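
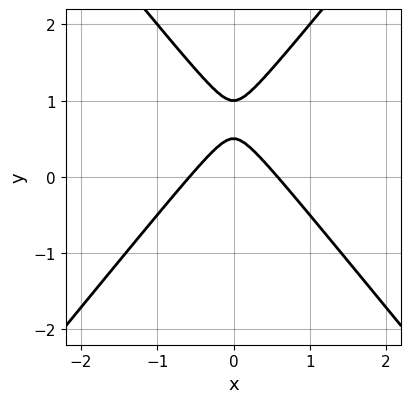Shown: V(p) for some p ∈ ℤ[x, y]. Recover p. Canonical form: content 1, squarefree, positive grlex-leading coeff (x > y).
3*x^2 - 2*y^2 + 3*y - 1

(a) Degree: the shape is more complex than any degree-1 curve, so deg p = 2.
(b) Symmetries: the x ↦ −x reflection is a symmetry, so x appears only in even powers.
(c) Observable constraints: it crosses the y-axis at the gridline y = 1.
(d) Together with the visible shape, these determine p as stated.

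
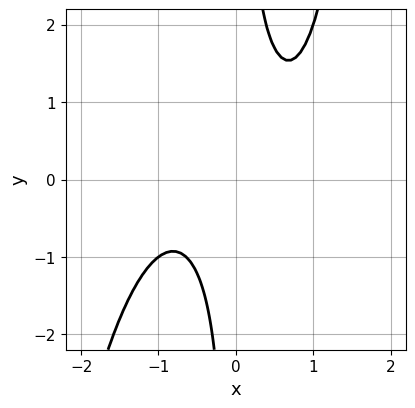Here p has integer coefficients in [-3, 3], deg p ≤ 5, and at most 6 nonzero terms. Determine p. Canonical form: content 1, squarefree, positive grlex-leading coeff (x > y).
(a) deg p = 4. A generic line meets the curve in up to 4 points.
(b) From the axis intercepts and sections: the curve avoids every integer x-axis point in the box; no y-intercept at any integer in the box.
(c) Assembling these constraints gives the stated polynomial.

2*x^4 + x^2*y - 3*x*y + 2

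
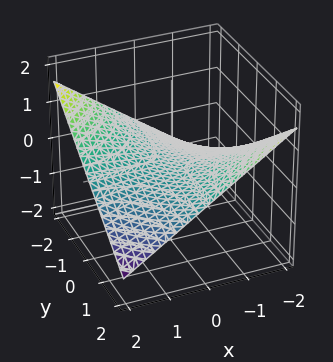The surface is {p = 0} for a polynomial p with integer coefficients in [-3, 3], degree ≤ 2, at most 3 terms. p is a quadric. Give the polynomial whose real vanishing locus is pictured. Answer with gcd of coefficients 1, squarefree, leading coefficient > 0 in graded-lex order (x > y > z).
x*y + 3*z

(a) The degree is 2 — a saddle surface; a quadric.
(b) Against the integer gridlines: the visible y-axis segment lies entirely on the surface; it meets the z-axis at z = 0 (among the integer gridlines); the visible x-axis segment lies entirely on the surface.
(c) Together with the visible shape, these determine p as stated.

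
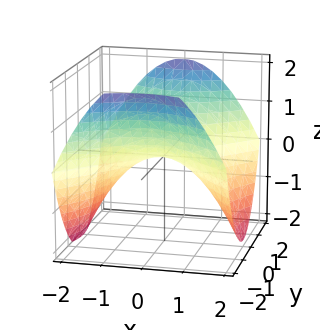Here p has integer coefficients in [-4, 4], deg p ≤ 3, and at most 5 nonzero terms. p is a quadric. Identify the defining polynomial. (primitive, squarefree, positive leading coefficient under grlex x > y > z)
1. Degree: a hyperbolic paraboloid; a quadric, so deg p = 2.
2. Symmetries: mirror symmetry x ↦ −x ⇒ only even powers of x; the y ↦ −y reflection is a symmetry, so y appears only in even powers.
3. Against the integer gridlines: it crosses the z-axis at the gridline z = 0; one x-axis crossing is at x = 0.
4. Together with the visible shape, these determine p as stated.

x^2 - y^2 + 2*z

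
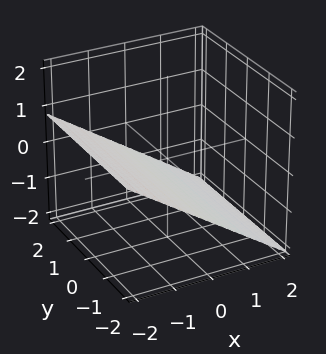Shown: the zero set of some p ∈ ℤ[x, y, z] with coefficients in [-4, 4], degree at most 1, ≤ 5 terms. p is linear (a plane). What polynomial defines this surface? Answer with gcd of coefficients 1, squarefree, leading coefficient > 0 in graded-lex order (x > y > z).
First, deg p = 1. The surface is flat (a plane).
Then, from the visible intercepts: the surface avoids every integer y-axis point in the box; one x-axis crossing is at x = -1.
Finally, these observations pin down the coefficients.

2*x + 3*z + 2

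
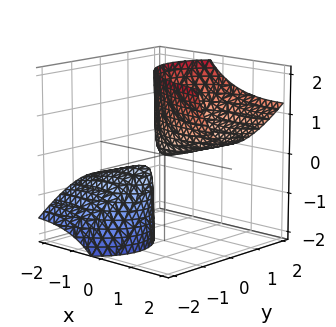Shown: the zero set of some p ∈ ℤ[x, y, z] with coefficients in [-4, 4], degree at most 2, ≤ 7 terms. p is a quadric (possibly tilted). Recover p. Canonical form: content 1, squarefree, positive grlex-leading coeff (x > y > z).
First, there are 2 components. Treating them together as one polynomial.
Next, deg p = 2. No degree-1 surface has this shape.
Then, from the axis intercepts and sections: it meets the y-axis at y = 0 (among the integer gridlines); it crosses the x-axis at the gridline x = 0; it crosses the z-axis at the gridline z = 0.
Finally, fitting integer coefficients to these (and the overall shape) gives p.

x^2 - 3*x*z + 3*y^2 - 3*y*z - z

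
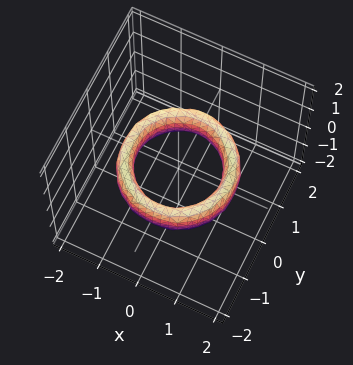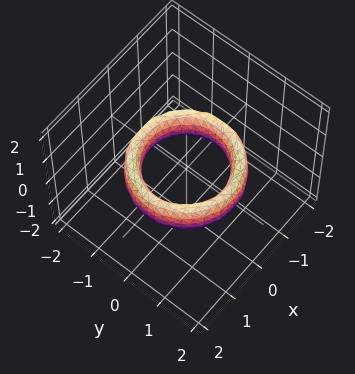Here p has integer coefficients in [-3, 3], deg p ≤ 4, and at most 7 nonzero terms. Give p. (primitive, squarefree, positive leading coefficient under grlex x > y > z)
(a) The degree is 4 — a generic line meets the surface in up to 4 points.
(b) Symmetries: rotational symmetry about the z-axis ⇒ p depends on x, y only through x² + y².
(c) Checking where it meets the axes: the surface avoids every integer z-axis point in the box; the x-axis gridline crossings are at x ∈ {-1, 1}.
(d) Assembling these constraints gives the stated polynomial. Check: (0, 1, 0) on the y-axis lies on the surface, and p(0, 1, 0) = 0. ✓

x^4 + 2*x^2*y^2 + y^4 - 3*x^2 - 3*y^2 + z^2 + 2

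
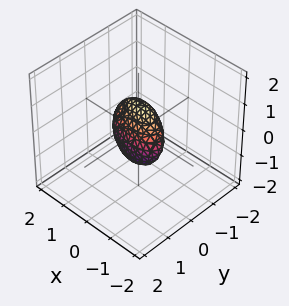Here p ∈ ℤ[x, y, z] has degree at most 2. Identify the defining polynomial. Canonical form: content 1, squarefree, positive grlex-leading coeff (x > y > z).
1. Degree: the shape is more complex than any degree-1 surface, so deg p = 2.
2. Checking where it meets the axes: the x-axis gridline crossings are at x ∈ {-1, 1}.
3. Solving for integer coefficients yields p as stated.

x^2 + x*y + 3*y^2 + 2*y*z + 2*z^2 - 1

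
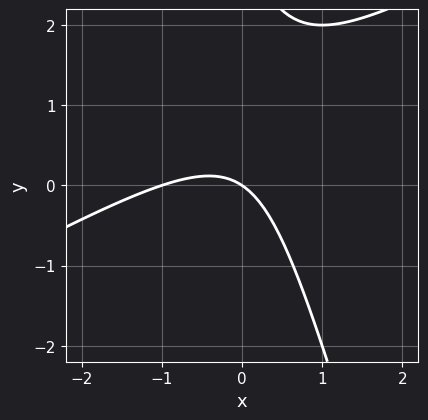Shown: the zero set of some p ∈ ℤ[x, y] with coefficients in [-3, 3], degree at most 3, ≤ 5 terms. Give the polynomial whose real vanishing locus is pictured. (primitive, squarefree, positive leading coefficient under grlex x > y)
2*x^2 - 3*x*y - y^2 + 2*x + 3*y

Degree: no degree-1 curve has this shape, so deg p = 2.
Observable constraints: one y-axis crossing is at y = 0; among the integer gridlines, it crosses the x-axis at x ∈ {-1, 0}.
These observations pin down the coefficients.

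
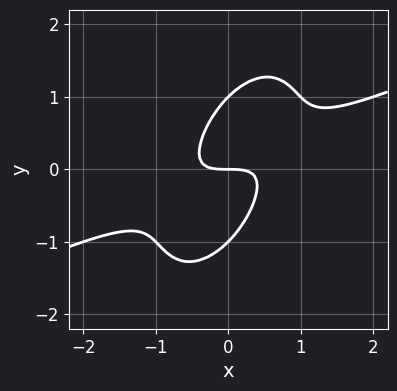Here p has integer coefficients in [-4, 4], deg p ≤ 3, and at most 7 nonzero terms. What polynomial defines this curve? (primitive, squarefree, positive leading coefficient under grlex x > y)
x^3 - 3*x^2*y + 2*x*y^2 - y^3 + y

(a) deg p = 3. The shape is more complex than any degree-2 curve.
(b) Reading off the gridlines: the y-axis gridline crossings are at y ∈ {-1, 0, 1}; it meets the x-axis at x = 0 (among the integer gridlines).
(c) Solving for integer coefficients yields p as stated.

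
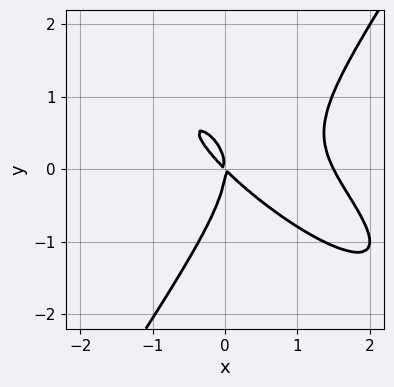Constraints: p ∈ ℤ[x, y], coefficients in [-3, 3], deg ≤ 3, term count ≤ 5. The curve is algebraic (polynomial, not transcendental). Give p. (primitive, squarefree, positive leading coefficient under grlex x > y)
deg p = 3. The shape is more complex than any degree-2 curve.
From the axis intercepts and sections: it crosses the y-axis at the gridline y = 0; it meets the x-axis at x = 0 (among the integer gridlines).
These observations pin down the coefficients.

2*x^3 + 3*x^2*y - 2*y^3 - 3*x^2 - 3*x*y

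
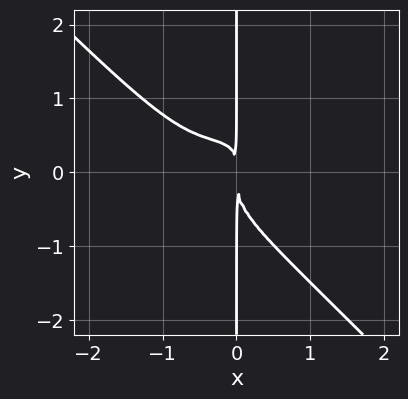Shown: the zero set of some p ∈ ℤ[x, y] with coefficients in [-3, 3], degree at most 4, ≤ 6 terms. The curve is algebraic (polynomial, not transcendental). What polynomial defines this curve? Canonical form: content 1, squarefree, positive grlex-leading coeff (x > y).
3*x^4 + 3*x*y^3 + 2*x^3 - 2*x^2*y + 2*x^2

First, deg p = 4. No degree-3 curve has this shape.
Next, against the integer gridlines: every point of the y-axis in the box is on the curve.
Finally, together with the visible shape, these determine p as stated.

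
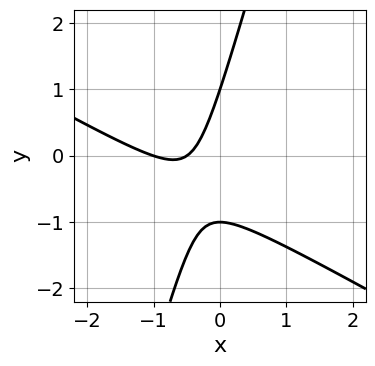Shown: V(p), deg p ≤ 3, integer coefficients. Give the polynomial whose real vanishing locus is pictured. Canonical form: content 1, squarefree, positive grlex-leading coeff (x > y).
2*x^2 + 3*x*y - y^2 + 3*x + 1

The degree is 2 — no degree-1 curve has this shape.
From the axis intercepts and sections: one x-axis crossing is at x = -1; among the integer gridlines, it crosses the y-axis at y ∈ {-1, 1}.
Together with the visible shape, these determine p as stated.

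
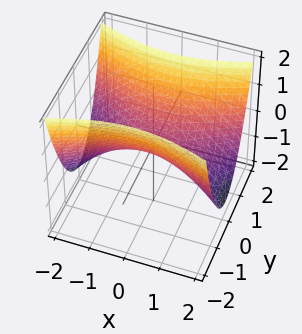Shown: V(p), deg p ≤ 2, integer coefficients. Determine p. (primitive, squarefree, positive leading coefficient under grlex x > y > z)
First, degree: a saddle surface; a quadric, so deg p = 2.
Then, symmetries: the y ↦ −y reflection is a symmetry, so y appears only in even powers; it's symmetric under x → −x, forcing even powers of x.
Next, against the integer gridlines: it meets the y-axis at y = 0 (among the integer gridlines); it crosses the z-axis at the gridline z = 0.
Finally, these observations pin down the coefficients.

x^2 - 3*y^2 + 3*z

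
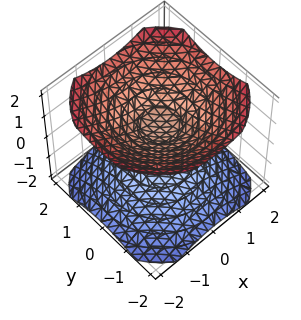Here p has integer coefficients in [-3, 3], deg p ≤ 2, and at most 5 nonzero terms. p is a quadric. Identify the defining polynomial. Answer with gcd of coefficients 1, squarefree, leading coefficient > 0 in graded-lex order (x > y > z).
2*x^2 + 2*y^2 - 3*z^2 + 1

1. The picture has 2 separate pieces. Treating them together as one polynomial.
2. The degree is 2 — two separate bowl-shaped sheets opening away from each other; a quadric.
3. By symmetry, every cross-section ⟂ z is a circle, so x, y appear only via x² + y²; it's symmetric under z → −z, forcing even powers of z.
4. Observable constraints: no y-intercept at any integer in the box; it misses every integer gridline on the x-axis; a circular section at z = 1 has radius exactly 1.
5. The integer polynomial consistent with all of this is the stated p.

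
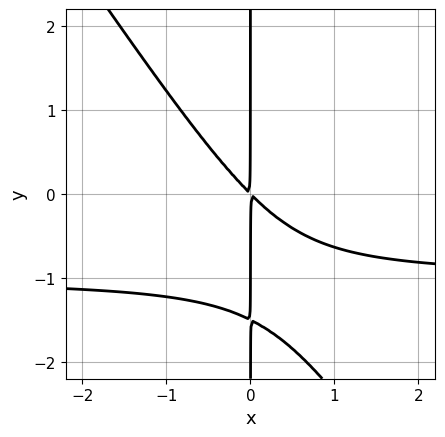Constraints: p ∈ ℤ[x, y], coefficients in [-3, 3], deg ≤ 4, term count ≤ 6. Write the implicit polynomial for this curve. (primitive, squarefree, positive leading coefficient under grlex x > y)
First, deg p = 3. A generic line meets the curve in up to 3 points.
Next, against the integer gridlines: the visible y-axis segment lies entirely on the curve.
Finally, together with the visible shape, these determine p as stated.

3*x^2*y + 2*x*y^2 + 3*x^2 + 3*x*y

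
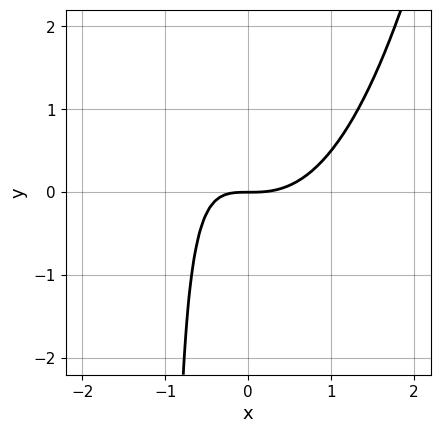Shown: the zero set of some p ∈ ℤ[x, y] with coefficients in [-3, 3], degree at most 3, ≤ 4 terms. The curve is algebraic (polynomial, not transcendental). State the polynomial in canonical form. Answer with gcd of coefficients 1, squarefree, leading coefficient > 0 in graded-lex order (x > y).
Degree: no degree-2 curve has this shape, so deg p = 3.
Observable constraints: it crosses the x-axis at the gridline x = 0; it crosses the y-axis at the gridline y = 0.
Solving for integer coefficients yields p as stated.

x^3 - x*y - y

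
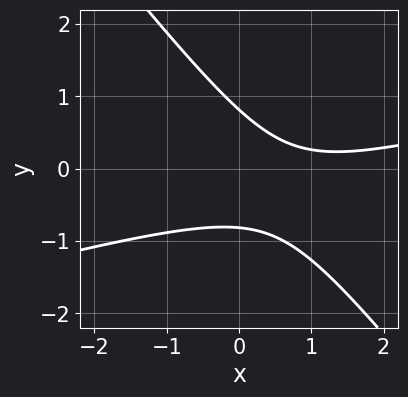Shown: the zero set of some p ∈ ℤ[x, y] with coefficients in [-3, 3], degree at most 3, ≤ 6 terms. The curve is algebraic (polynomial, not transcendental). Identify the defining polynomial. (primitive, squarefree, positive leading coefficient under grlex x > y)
x^2 - 3*x*y - 3*y^2 - 2*x + 2

First, deg p = 2. No degree-1 curve has this shape.
Then, from the axis intercepts and sections: the curve avoids every integer x-axis point in the box.
Finally, these observations pin down the coefficients.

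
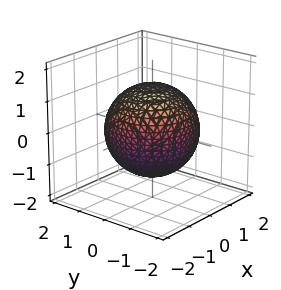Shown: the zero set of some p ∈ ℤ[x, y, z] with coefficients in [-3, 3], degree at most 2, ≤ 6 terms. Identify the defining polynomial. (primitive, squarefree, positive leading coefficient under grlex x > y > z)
1. The degree is 2 — a closed, bounded, convex surface; a quadric.
2. Symmetry: every cross-section ⟂ z is a circle, so x, y appear only via x² + y²; the z ↦ −z reflection is a symmetry, so z appears only in even powers.
3. Checking where it meets the axes: a circular section at z = -1 has radius exactly 1.
4. Solving for integer coefficients yields p as stated.

x^2 + y^2 + z^2 - 2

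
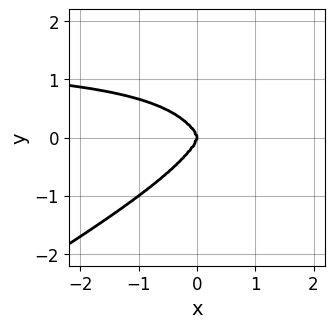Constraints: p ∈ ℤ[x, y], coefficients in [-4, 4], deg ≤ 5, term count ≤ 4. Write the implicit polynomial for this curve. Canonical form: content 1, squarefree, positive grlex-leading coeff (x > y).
Degree: a generic line meets the curve in up to 4 points, so deg p = 4.
Against the integer gridlines: it meets the x-axis at x = 0 (among the integer gridlines); it crosses the y-axis at the gridline y = 0.
Matching integer coefficients to the picture gives p.

2*x^3*y - 3*x^2*y^2 - 2*y^4 - 3*x^3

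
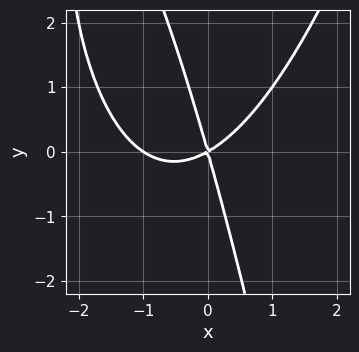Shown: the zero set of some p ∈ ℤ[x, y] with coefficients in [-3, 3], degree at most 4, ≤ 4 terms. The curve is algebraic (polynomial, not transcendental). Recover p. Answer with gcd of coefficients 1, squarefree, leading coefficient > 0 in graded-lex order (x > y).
1. The degree is 3 — a generic line meets the curve in up to 3 points.
2. Reading off the gridlines: the x-axis gridline crossings are at x ∈ {-1, 0}; it crosses the y-axis at the gridline y = 0.
3. Matching integer coefficients to the picture gives p.

2*x^3 + 2*x^2 - 3*x*y - y^2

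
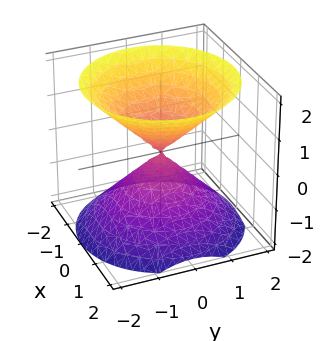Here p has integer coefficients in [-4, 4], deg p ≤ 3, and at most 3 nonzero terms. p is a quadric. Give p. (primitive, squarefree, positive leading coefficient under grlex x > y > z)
(a) The picture has 2 separate pieces.
(b) deg p = 2.
(c) Symmetries: rotational symmetry about the z-axis ⇒ p depends on x, y only through x² + y²; it's symmetric under z → −z, forcing even powers of z.
(d) Checking where it meets the axes: it meets the y-axis at y = 0 (among the integer gridlines); a circular section at z = 1 has radius exactly 1; one x-axis crossing is at x = 0.
(e) Together with the visible shape, these determine p as stated.

x^2 + y^2 - z^2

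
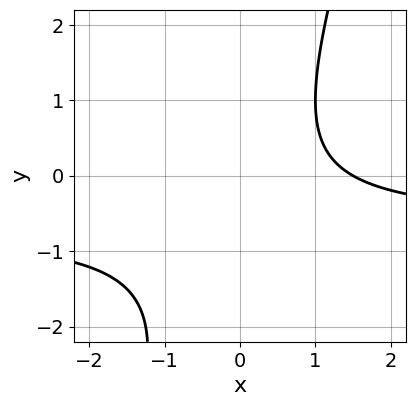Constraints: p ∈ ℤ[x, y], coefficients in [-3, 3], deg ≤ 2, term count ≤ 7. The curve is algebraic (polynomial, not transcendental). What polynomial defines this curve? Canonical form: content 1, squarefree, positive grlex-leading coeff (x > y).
3*x*y - y^2 + 2*x - y - 3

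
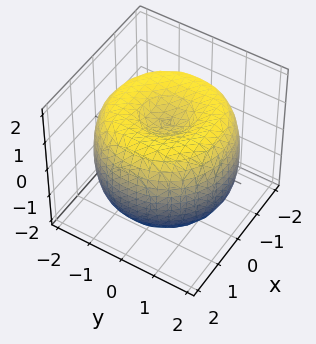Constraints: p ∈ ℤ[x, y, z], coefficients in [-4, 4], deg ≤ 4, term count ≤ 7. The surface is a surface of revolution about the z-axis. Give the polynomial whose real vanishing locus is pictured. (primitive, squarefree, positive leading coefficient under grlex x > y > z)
x^4 + 2*x^2*y^2 + y^4 - 3*x^2 - 3*y^2 + 2*z^2 - 2

deg p = 4. No degree-3 surface has this shape.
By symmetry, every cross-section ⟂ z is a circle, so x, y appear only via x² + y².
Reading off the gridlines: among the integer gridlines, it crosses the z-axis at z ∈ {-1, 1}; a circular section at z = -1 has radius between 1 and 2.
Solving for integer coefficients yields p as stated.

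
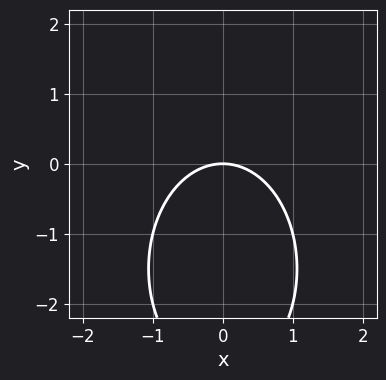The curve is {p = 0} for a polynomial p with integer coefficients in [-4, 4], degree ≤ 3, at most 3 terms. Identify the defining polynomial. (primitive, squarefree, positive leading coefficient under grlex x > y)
2*x^2 + y^2 + 3*y

(a) The degree is 2 — no degree-1 curve has this shape.
(b) Symmetries: it's symmetric under x → −x, forcing even powers of x.
(c) From the visible intercepts: it crosses the x-axis at the gridline x = 0; it meets the y-axis at y = 0 (among the integer gridlines).
(d) Fitting integer coefficients to these (and the overall shape) gives p.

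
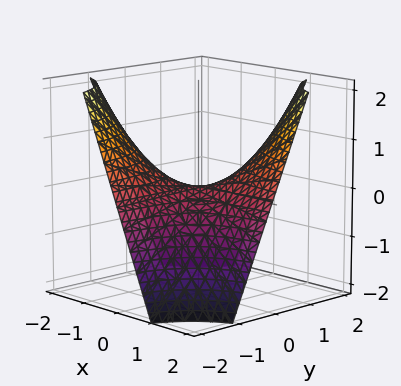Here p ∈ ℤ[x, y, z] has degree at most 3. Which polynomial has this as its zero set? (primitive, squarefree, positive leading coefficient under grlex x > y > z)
x*y - z

The degree is 2 — a saddle surface; a quadric.
From the axis intercepts and sections: every point of the y-axis in the box is on the surface; it meets the z-axis at z = 0 (among the integer gridlines); the visible x-axis segment lies entirely on the surface.
Fitting integer coefficients to these (and the overall shape) gives p.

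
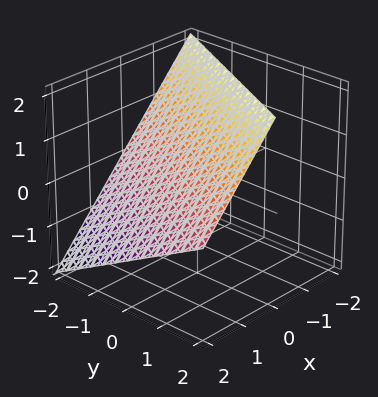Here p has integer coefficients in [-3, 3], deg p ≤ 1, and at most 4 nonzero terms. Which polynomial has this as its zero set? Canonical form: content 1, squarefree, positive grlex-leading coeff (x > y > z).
2*x - y + 2*z - 2

(a) deg p = 1.
(b) Against the integer gridlines: it meets the z-axis at z = 1 (among the integer gridlines); one x-axis crossing is at x = 1; one y-axis crossing is at y = -2.
(c) Matching integer coefficients to the picture gives p.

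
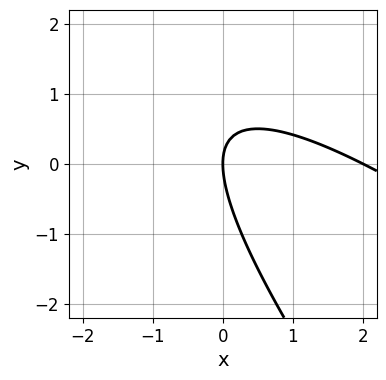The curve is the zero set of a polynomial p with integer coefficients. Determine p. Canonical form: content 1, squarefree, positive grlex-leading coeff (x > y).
First, the degree is 2 — a generic line meets the curve in up to 2 points.
Next, checking where it meets the axes: the x-axis gridline crossings are at x ∈ {0, 2}; it crosses the y-axis at the gridline y = 0.
Finally, putting this together gives p.

x^2 + 2*x*y + y^2 - 2*x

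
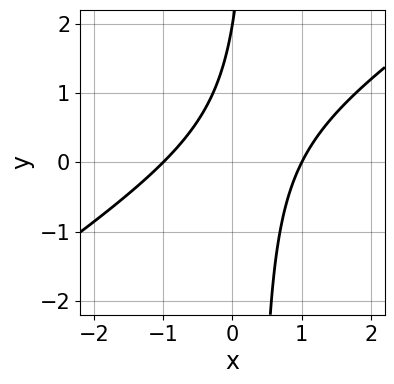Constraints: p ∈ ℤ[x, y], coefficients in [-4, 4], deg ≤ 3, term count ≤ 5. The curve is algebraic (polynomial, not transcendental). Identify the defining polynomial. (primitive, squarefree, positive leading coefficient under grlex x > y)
2*x^2 - 3*x*y + y - 2

deg p = 2.
From the visible intercepts: among the integer gridlines, it crosses the x-axis at x ∈ {-1, 1}; it crosses the y-axis at the gridline y = 2.
These observations pin down the coefficients.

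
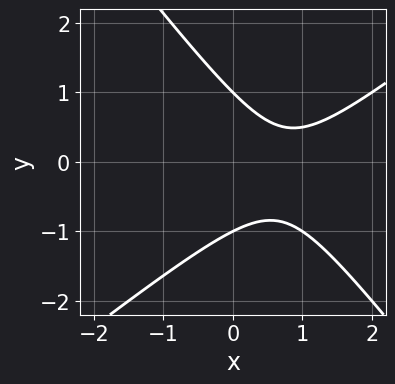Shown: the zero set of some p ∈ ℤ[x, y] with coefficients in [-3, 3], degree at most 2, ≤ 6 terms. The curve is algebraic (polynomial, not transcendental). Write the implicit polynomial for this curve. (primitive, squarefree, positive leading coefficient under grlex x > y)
2*x^2 - x*y - 2*y^2 - 3*x + 2

deg p = 2. No degree-1 curve has this shape.
Against the integer gridlines: it misses every integer gridline on the x-axis; among the integer gridlines, it crosses the y-axis at y ∈ {-1, 1}.
Matching integer coefficients to the picture gives p.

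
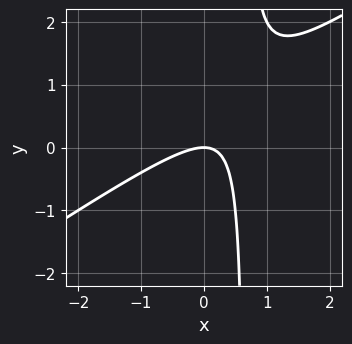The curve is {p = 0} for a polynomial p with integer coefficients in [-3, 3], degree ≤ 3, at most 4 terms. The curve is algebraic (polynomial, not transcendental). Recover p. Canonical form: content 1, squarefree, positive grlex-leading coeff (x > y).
2*x^2 - 3*x*y + 2*y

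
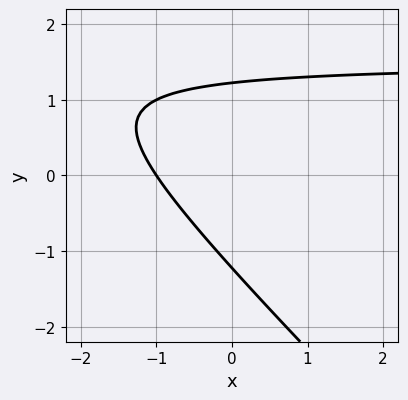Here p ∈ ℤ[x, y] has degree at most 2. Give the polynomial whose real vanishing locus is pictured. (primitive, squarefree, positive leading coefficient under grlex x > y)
(a) deg p = 2.
(b) Checking where it meets the axes: it crosses the x-axis at the gridline x = -1.
(c) These observations pin down the coefficients.

2*x*y + 2*y^2 - 3*x - 3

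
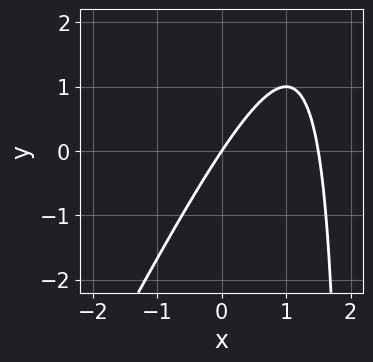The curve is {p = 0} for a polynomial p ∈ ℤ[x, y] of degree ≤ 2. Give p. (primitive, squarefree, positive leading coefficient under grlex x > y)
(a) deg p = 2.
(b) Reading off the gridlines: it crosses the y-axis at the gridline y = 0; it meets the x-axis at x = 0 (among the integer gridlines).
(c) Assembling these constraints gives the stated polynomial.

2*x^2 - x*y - 3*x + 2*y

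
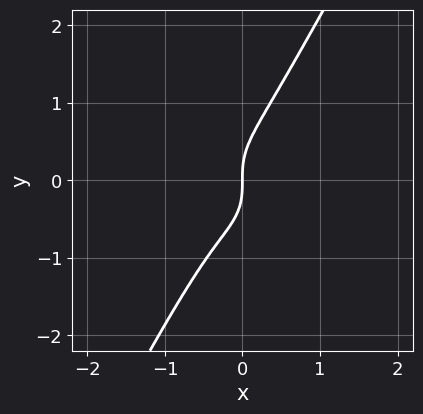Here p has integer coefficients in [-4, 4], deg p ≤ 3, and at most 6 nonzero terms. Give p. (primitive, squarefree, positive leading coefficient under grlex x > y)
3*x^3 + x*y^2 - y^3 + x^2 + x

Degree: a generic line meets the curve in up to 3 points, so deg p = 3.
Against the integer gridlines: it crosses the y-axis at the gridline y = 0; it crosses the x-axis at the gridline x = 0.
Putting this together gives p.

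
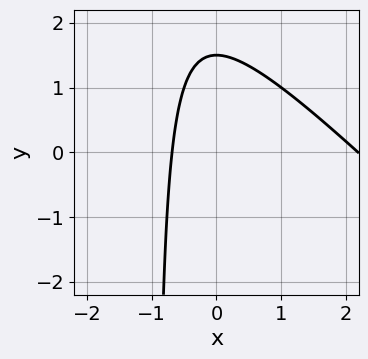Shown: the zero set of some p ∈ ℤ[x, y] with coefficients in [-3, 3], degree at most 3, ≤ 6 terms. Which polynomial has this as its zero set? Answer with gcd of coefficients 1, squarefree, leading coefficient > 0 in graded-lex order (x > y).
2*x^2 + 2*x*y - 3*x + 2*y - 3

deg p = 2. A generic line meets the curve in up to 2 points.
Solving for integer coefficients yields p as stated.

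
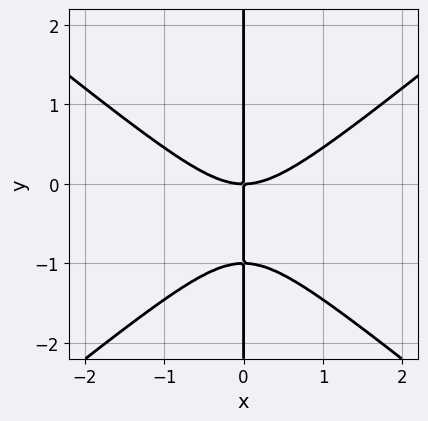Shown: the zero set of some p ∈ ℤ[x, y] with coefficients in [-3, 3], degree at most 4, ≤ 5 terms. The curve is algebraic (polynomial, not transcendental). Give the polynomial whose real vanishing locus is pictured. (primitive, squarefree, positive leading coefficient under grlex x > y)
1. Degree: the shape is more complex than any degree-2 curve, so deg p = 3.
2. Observable constraints: every point of the y-axis in the box is on the curve; one x-axis crossing is at x = 0.
3. Together with the visible shape, these determine p as stated.

2*x^3 - 3*x*y^2 - 3*x*y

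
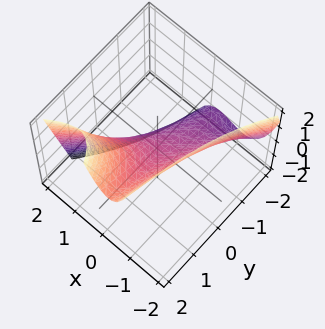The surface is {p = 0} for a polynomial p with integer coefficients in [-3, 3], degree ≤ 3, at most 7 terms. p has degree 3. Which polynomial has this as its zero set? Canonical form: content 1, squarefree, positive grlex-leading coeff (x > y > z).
2*x^3 - 2*x^2*y - x*y - y + 2*z

(a) The degree is 3 — no degree-2 surface has this shape.
(b) From the axis intercepts and sections: it crosses the y-axis at the gridline y = 0; it meets the z-axis at z = 0 (among the integer gridlines).
(c) Solving for integer coefficients yields p as stated.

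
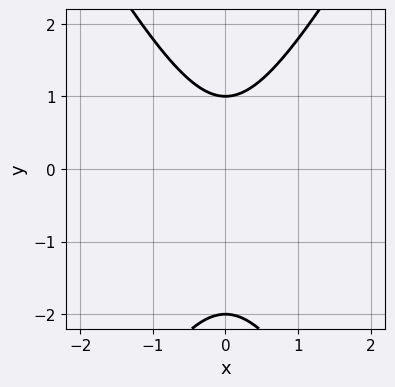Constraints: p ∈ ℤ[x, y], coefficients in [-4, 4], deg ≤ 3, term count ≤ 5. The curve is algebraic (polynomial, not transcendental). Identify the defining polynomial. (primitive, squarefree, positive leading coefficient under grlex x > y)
First, degree: the shape is more complex than any degree-1 curve, so deg p = 2.
Next, symmetries: mirror symmetry x ↦ −x ⇒ only even powers of x.
Next, against the integer gridlines: the y-axis gridline crossings are at y ∈ {-2, 1}; no x-intercept at any integer in the box.
Finally, the integer polynomial consistent with all of this is the stated p.

3*x^2 - y^2 - y + 2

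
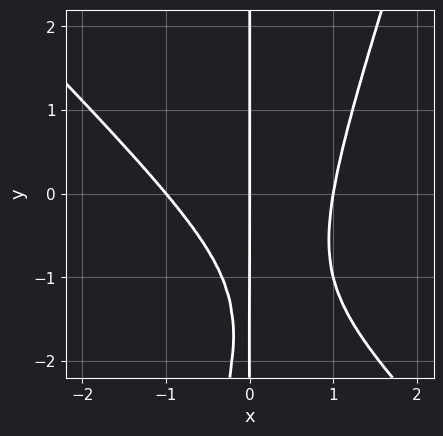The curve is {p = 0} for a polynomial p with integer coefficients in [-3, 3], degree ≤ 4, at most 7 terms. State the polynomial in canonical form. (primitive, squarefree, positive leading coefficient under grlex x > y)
3*x^3 + 2*x^2*y - x*y^2 - 3*x*y - 3*x

First, the degree is 3 — a generic line meets the curve in up to 3 points.
Then, checking where it meets the axes: among the integer gridlines, it crosses the x-axis at x ∈ {-1, 0, 1}; every point of the y-axis in the box is on the curve.
Finally, the integer polynomial consistent with all of this is the stated p.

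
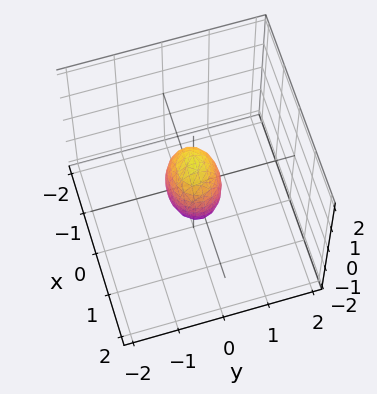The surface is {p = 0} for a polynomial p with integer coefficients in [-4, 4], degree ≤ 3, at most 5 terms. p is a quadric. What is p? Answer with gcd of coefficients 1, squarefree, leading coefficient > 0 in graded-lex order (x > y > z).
2*x^2 + 3*y^2 + z^2 - 1

The degree is 2 — a closed, bounded, convex surface; a quadric.
Symmetries: the y ↦ −y reflection is a symmetry, so y appears only in even powers; it's symmetric under x → −x, forcing even powers of x; mirror symmetry z ↦ −z ⇒ only even powers of z.
Reading off the gridlines: the z-axis gridline crossings are at z ∈ {-1, 1}.
Putting this together gives p.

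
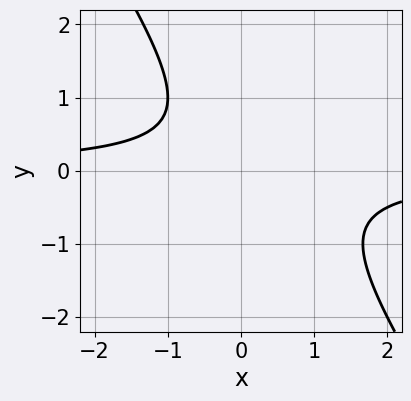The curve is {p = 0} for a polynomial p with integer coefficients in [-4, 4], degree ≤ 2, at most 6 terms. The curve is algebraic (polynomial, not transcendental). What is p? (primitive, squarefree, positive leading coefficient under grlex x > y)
3*x*y + 2*y^2 - y + 2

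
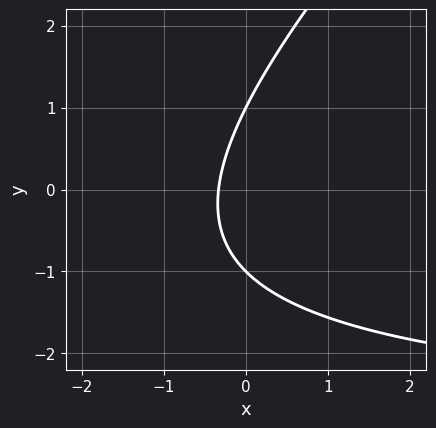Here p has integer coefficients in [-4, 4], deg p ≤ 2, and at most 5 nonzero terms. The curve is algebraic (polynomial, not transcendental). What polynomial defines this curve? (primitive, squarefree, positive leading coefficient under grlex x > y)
x*y - y^2 + 3*x + 1

(a) The degree is 2 — the shape is more complex than any degree-1 curve.
(b) Against the integer gridlines: among the integer gridlines, it crosses the y-axis at y ∈ {-1, 1}.
(c) Assembling these constraints gives the stated polynomial.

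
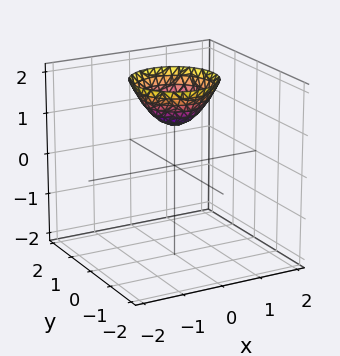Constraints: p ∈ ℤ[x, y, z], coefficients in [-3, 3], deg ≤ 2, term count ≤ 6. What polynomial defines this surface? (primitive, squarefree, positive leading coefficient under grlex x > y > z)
Degree: the shape is more complex than any degree-1 surface, so deg p = 2.
Symmetry: every cross-section ⟂ z is a circle, so x, y appear only via x² + y².
From the axis intercepts and sections: it misses every integer gridline on the y-axis; one z-axis crossing is at z = 1; no x-intercept at any integer in the box.
The integer polynomial consistent with all of this is the stated p.

x^2 + y^2 - z + 1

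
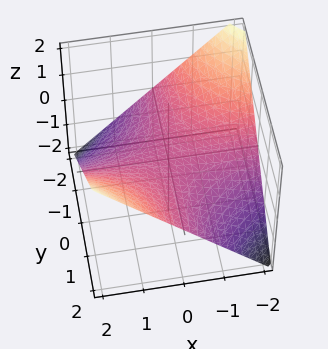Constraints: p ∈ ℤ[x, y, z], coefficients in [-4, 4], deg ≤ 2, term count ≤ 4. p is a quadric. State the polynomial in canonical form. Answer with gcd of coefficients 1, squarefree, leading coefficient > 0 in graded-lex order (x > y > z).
(a) Degree: a hyperbolic paraboloid; a quadric, so deg p = 2.
(b) From the axis intercepts and sections: every point of the x-axis in the box is on the surface; every point of the y-axis in the box is on the surface.
(c) Putting this together gives p.

x*y - 2*z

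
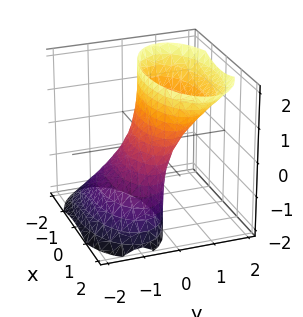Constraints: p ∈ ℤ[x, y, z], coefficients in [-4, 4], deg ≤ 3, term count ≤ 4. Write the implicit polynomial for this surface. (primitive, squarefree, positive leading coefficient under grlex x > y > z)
x^2 + 3*y^2 - 3*y*z - 1

Degree: a generic line meets the surface in up to 2 points, so deg p = 2.
Checking where it meets the axes: among the integer gridlines, it crosses the x-axis at x ∈ {-1, 1}; it misses every integer gridline on the z-axis.
Fitting integer coefficients to these (and the overall shape) gives p.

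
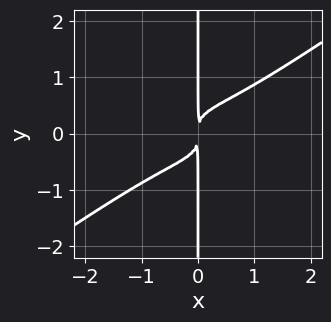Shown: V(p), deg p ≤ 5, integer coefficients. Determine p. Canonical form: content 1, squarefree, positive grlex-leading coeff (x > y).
First, deg p = 4. The shape is more complex than any degree-3 curve.
Then, from the visible intercepts: the visible y-axis segment lies entirely on the curve.
Finally, these observations pin down the coefficients.

x^4 - 3*x*y^3 + x^2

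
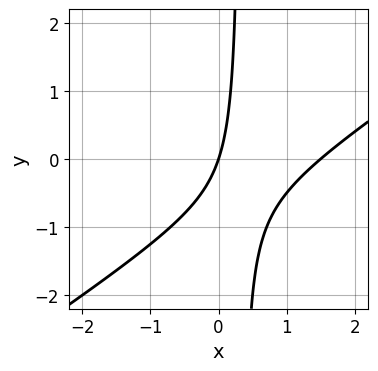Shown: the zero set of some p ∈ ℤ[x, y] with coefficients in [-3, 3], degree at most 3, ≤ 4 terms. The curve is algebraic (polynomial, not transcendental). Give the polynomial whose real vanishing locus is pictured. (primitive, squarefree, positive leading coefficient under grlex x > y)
Degree: a generic line meets the curve in up to 2 points, so deg p = 2.
Reading off the gridlines: one x-axis crossing is at x = 0; it meets the y-axis at y = 0 (among the integer gridlines).
Putting this together gives p.

2*x^2 - 3*x*y - 3*x + y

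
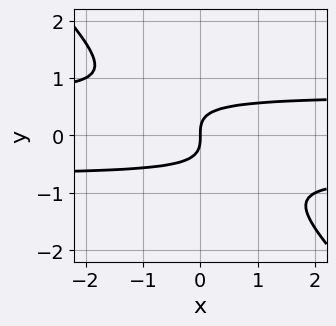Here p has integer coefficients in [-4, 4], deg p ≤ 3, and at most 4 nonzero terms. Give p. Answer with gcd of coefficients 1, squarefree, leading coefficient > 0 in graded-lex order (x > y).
2*x*y^2 + 2*y^3 - x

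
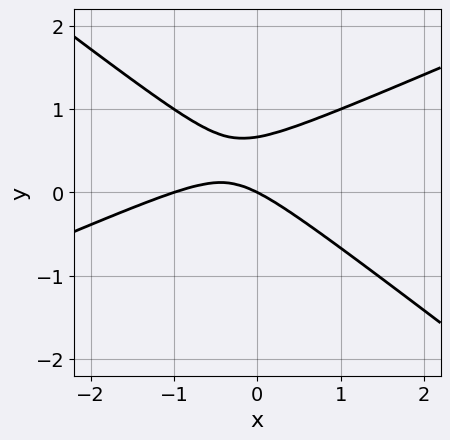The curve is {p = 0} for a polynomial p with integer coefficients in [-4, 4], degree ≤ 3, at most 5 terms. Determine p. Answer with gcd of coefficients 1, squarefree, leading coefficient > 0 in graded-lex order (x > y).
x^2 - x*y - 3*y^2 + x + 2*y

(a) The degree is 2 — no degree-1 curve has this shape.
(b) Checking where it meets the axes: the x-axis gridline crossings are at x ∈ {-1, 0}; it meets the y-axis at y = 0 (among the integer gridlines).
(c) Together with the visible shape, these determine p as stated.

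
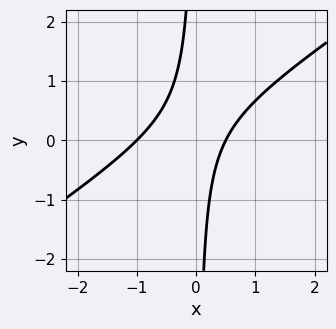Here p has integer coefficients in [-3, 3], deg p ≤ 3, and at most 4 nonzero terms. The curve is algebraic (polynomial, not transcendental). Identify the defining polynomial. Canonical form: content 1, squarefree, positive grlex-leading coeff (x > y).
First, the degree is 2 — no degree-1 curve has this shape.
Then, checking where it meets the axes: it crosses the x-axis at the gridline x = -1; it misses every integer gridline on the y-axis.
Finally, matching integer coefficients to the picture gives p.

2*x^2 - 3*x*y + x - 1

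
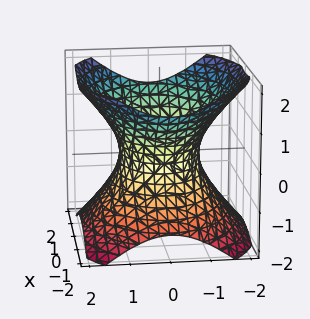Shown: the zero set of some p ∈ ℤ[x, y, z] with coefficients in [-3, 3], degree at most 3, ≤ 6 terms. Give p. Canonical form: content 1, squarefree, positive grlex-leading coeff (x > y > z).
2*x^2 + 3*y^2 - 3*z^2 - 3

deg p = 2. An hourglass — one-sheet hyperboloid; a quadric.
Symmetries: mirror symmetry y ↦ −y ⇒ only even powers of y; it's symmetric under z → −z, forcing even powers of z; it's symmetric under x → −x, forcing even powers of x.
From the axis intercepts and sections: among the integer gridlines, it crosses the y-axis at y ∈ {-1, 1}; no z-intercept at any integer in the box.
These observations pin down the coefficients.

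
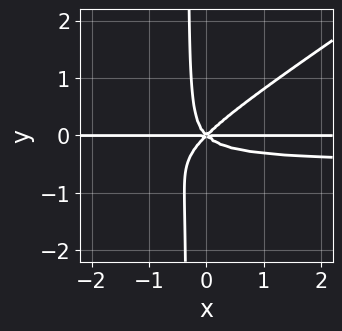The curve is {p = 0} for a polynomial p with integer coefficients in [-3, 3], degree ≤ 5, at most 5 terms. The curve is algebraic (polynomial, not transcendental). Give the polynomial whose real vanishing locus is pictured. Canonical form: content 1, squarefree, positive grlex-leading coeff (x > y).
2*x^2*y^2 - 3*x*y^3 + x^2*y - y^3

The degree is 4 — no degree-3 curve has this shape.
From the visible intercepts: every point of the x-axis in the box is on the curve; it crosses the y-axis at the gridline y = 0.
Solving for integer coefficients yields p as stated.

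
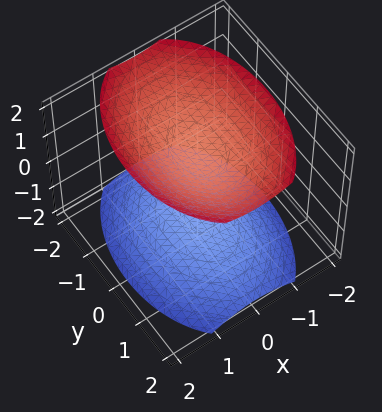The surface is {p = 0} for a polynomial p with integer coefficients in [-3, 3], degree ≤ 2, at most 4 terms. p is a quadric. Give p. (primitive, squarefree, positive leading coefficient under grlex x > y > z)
1. I count 2 distinct pieces. Treating them together as one polynomial.
2. deg p = 2. Two sheets facing apart; a quadric.
3. Symmetries: it's symmetric under y → −y, forcing even powers of y; the z ↦ −z reflection is a symmetry, so z appears only in even powers; mirror symmetry x ↦ −x ⇒ only even powers of x.
4. From the visible intercepts: it misses every integer gridline on the x-axis; no y-intercept at any integer in the box.
5. These observations pin down the coefficients.

2*x^2 + y^2 - 2*z^2 + 3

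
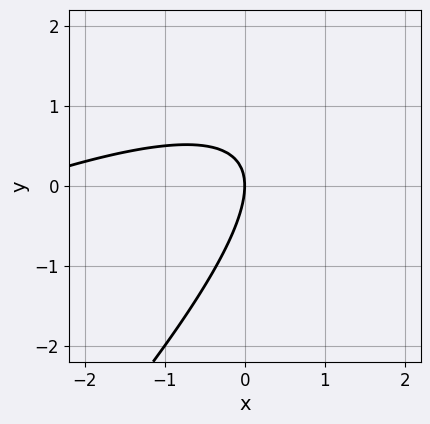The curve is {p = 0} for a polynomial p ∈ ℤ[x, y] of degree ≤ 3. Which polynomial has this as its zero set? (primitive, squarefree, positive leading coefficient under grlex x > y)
x^2 - 3*x*y + 2*y^2 + 3*x

1. The degree is 2 — the shape is more complex than any degree-1 curve.
2. Reading off the gridlines: it crosses the x-axis at the gridline x = 0; it crosses the y-axis at the gridline y = 0.
3. Assembling these constraints gives the stated polynomial.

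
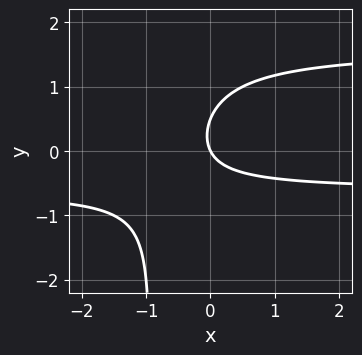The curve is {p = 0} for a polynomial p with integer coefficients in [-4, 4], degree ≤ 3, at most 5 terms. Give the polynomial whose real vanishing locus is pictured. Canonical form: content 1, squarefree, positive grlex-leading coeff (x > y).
2*x*y^2 - 2*x*y + 2*y^2 - 2*x - y

First, degree: the shape is more complex than any degree-2 curve, so deg p = 3.
Then, checking where it meets the axes: it crosses the x-axis at the gridline x = 0; it crosses the y-axis at the gridline y = 0.
Finally, the integer polynomial consistent with all of this is the stated p.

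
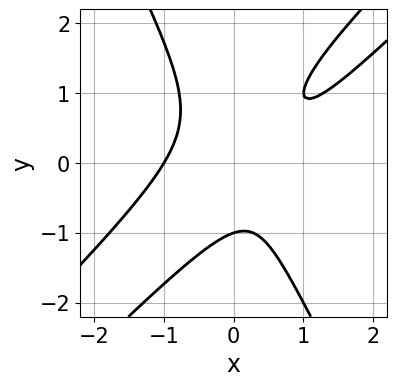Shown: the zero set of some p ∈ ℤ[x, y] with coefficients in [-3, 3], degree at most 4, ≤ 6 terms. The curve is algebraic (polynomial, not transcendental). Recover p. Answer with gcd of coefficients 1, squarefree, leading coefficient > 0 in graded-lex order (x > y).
2*x^3 - 3*x^2*y + y^3 - x + 1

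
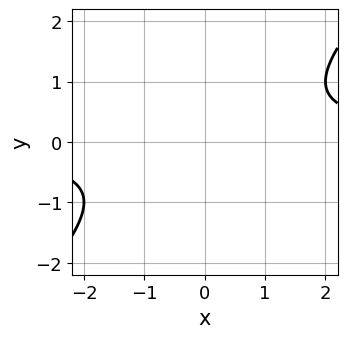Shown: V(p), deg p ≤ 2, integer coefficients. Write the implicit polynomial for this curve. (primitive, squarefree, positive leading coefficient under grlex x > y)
(a) Degree: the shape is more complex than any degree-1 curve, so deg p = 2.
(b) Reading off the gridlines: no y-intercept at any integer in the box; no x-intercept at any integer in the box.
(c) The integer polynomial consistent with all of this is the stated p.

x*y - y^2 - 1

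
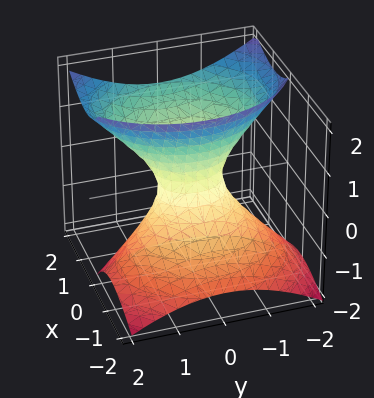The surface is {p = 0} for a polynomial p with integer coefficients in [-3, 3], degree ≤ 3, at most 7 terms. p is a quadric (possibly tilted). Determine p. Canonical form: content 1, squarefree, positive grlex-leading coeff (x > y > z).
First, the degree is 2 — no degree-1 surface has this shape.
Then, observable constraints: it misses every integer gridline on the z-axis.
Finally, together with the visible shape, these determine p as stated.

3*x^2 - 3*x*z + 2*y^2 - 2*z^2 - 1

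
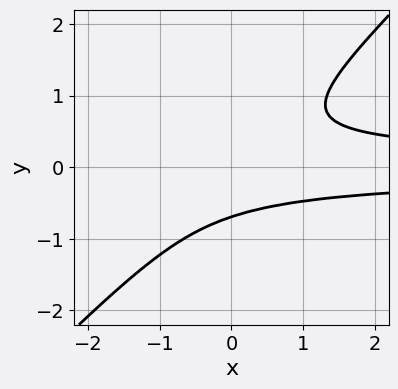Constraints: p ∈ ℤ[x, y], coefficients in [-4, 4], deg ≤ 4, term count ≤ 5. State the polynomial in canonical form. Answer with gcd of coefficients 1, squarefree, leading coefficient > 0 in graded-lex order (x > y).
First, deg p = 3. The shape is more complex than any degree-2 curve.
Then, from the visible intercepts: it misses every integer gridline on the x-axis.
Finally, assembling these constraints gives the stated polynomial.

3*x*y^2 - 3*y^3 - 1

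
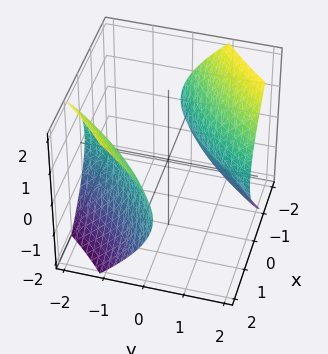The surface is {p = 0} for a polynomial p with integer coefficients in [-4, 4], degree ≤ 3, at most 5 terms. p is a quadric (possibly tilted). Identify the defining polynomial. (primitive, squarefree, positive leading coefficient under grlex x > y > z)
x^2 - 3*x*y + y^2 - 2*z^2 - 3

I count 2 distinct pieces. Treating them together as one polynomial.
The degree is 2 — no degree-1 surface has this shape.
Observable constraints: it misses every integer gridline on the z-axis.
Solving for integer coefficients yields p as stated.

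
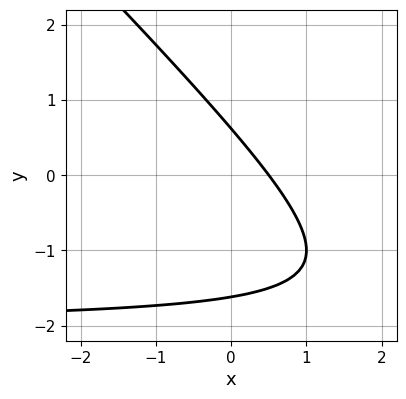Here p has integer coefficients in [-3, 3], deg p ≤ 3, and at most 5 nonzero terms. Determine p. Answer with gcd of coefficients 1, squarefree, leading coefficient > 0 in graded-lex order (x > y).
(a) The degree is 2 — no degree-1 curve has this shape.
(b) Solving for integer coefficients yields p as stated.

x*y + y^2 + 2*x + y - 1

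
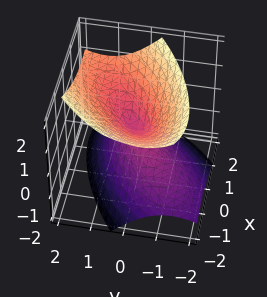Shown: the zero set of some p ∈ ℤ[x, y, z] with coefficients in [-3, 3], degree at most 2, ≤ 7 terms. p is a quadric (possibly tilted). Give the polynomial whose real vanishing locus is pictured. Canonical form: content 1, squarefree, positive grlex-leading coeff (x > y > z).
2*x^2 - 3*x*y + 3*y^2 - 2*y*z - 3*z^2

Degree: no degree-1 surface has this shape, so deg p = 2.
Observable constraints: it meets the z-axis at z = 0 (among the integer gridlines); it meets the y-axis at y = 0 (among the integer gridlines); it crosses the x-axis at the gridline x = 0.
Together with the visible shape, these determine p as stated.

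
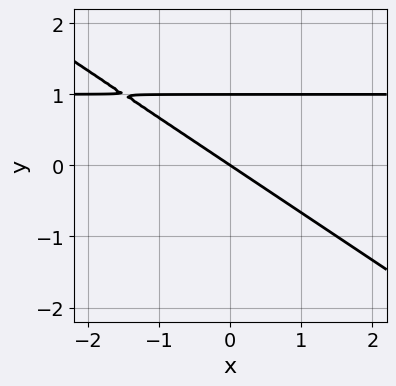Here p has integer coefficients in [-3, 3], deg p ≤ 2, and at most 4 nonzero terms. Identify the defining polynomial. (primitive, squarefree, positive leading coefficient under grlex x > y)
2*x*y + 3*y^2 - 2*x - 3*y

(a) deg p = 2. No degree-1 curve has this shape.
(b) From the axis intercepts and sections: one x-axis crossing is at x = 0; among the integer gridlines, it crosses the y-axis at y ∈ {0, 1}.
(c) Matching integer coefficients to the picture gives p.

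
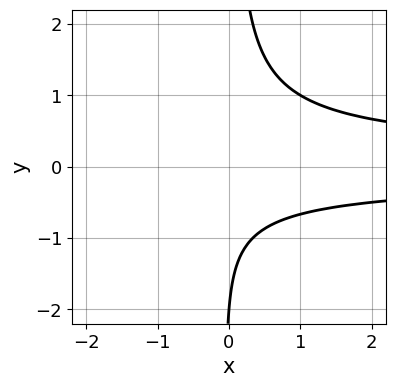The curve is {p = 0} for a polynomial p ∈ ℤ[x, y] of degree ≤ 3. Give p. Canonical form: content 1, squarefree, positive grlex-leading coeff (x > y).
3*x*y^2 - y - 2

First, degree: the shape is more complex than any degree-2 curve, so deg p = 3.
Next, observable constraints: one y-axis crossing is at y = -2; it misses every integer gridline on the x-axis.
Finally, fitting integer coefficients to these (and the overall shape) gives p.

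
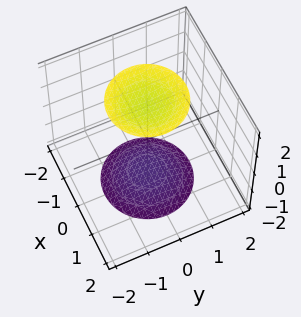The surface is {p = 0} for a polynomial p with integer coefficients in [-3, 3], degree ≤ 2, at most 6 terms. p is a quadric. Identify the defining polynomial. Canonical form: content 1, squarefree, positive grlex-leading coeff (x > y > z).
x^2 + y^2 - z^2 + 3

There are 2 components.
Degree: two separate bowl-shaped sheets opening away from each other; a quadric, so deg p = 2.
Symmetries: every cross-section ⟂ z is a circle, so x, y appear only via x² + y²; mirror symmetry z ↦ −z ⇒ only even powers of z.
From the axis intercepts and sections: the surface avoids every integer y-axis point in the box; a circular section at z = 2 has radius exactly 1.
Putting this together gives p.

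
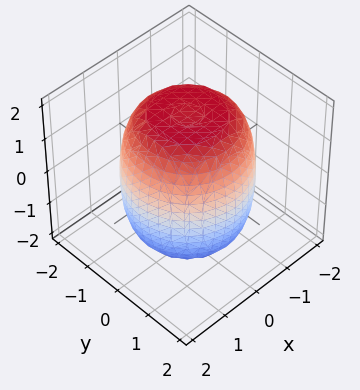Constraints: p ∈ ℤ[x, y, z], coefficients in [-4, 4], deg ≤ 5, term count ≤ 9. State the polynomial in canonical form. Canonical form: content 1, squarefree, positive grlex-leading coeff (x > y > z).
x^4 + 2*x^2*y^2 + y^4 - x^2 - y^2 + z^2 - 3

First, the degree is 4 — the shape is more complex than any degree-3 surface.
Next, by symmetry, every cross-section ⟂ z is a circle, so x, y appear only via x² + y².
Then, against the integer gridlines: a circular section at z = -1 has radius between 1 and 2.
Finally, these observations pin down the coefficients.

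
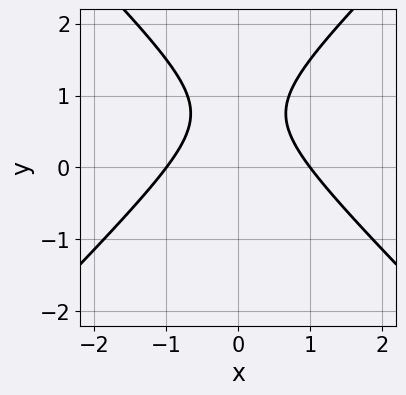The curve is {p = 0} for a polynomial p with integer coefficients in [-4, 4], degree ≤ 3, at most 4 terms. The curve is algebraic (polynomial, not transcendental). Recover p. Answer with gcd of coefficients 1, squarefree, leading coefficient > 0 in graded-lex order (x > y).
Degree: no degree-1 curve has this shape, so deg p = 2.
Symmetries: it's symmetric under x → −x, forcing even powers of x.
From the visible intercepts: no y-intercept at any integer in the box; among the integer gridlines, it crosses the x-axis at x ∈ {-1, 1}.
Putting this together gives p.

2*x^2 - 2*y^2 + 3*y - 2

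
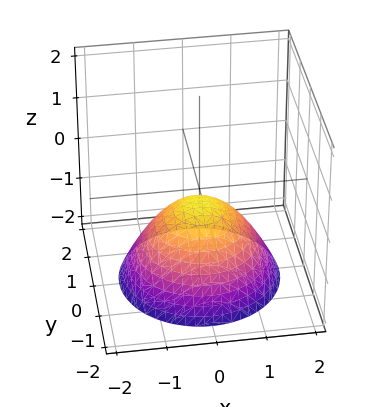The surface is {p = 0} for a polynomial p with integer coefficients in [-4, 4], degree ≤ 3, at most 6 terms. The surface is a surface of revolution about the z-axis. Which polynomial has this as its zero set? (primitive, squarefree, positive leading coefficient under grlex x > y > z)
2*x^2 + 2*y^2 + 3*z + 1

(a) The degree is 2 — no degree-1 surface has this shape.
(b) Symmetries: rotational symmetry about the z-axis ⇒ p depends on x, y only through x² + y².
(c) Checking where it meets the axes: it misses every integer gridline on the y-axis; no x-intercept at any integer in the box; a circular section at z = -1 has radius exactly 1.
(d) Fitting integer coefficients to these (and the overall shape) gives p.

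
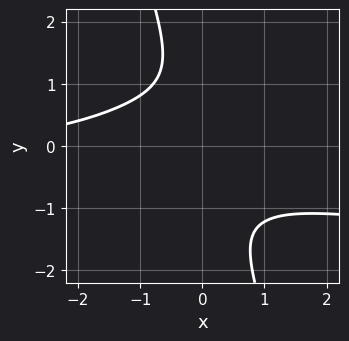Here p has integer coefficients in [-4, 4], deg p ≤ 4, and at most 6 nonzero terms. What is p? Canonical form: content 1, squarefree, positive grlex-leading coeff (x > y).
First, deg p = 4.
Next, from the axis intercepts and sections: no x-intercept at any integer in the box; the curve avoids every integer y-axis point in the box.
Finally, together with the visible shape, these determine p as stated.

3*x*y^3 + y^4 - x^2*y + 2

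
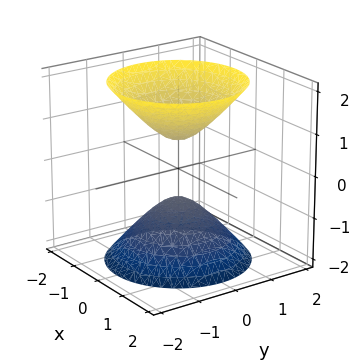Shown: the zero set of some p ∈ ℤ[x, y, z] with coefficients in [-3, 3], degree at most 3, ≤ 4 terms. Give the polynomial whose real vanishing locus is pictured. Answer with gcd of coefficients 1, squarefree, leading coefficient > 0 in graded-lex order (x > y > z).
3*x^2 + 3*y^2 - 2*z^2 + 1

First, I count 2 distinct pieces. Treating them together as one polynomial.
Next, degree: two separate bowl-shaped sheets opening away from each other; a quadric, so deg p = 2.
Next, symmetry: every cross-section ⟂ z is a circle, so x, y appear only via x² + y²; it's symmetric under z → −z, forcing even powers of z.
Next, checking where it meets the axes: it misses every integer gridline on the y-axis; the surface avoids every integer x-axis point in the box; a circular section at z = -1 has radius between 0 and 1.
Finally, assembling these constraints gives the stated polynomial.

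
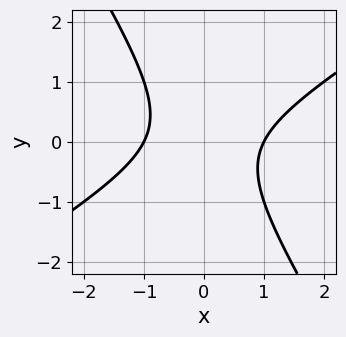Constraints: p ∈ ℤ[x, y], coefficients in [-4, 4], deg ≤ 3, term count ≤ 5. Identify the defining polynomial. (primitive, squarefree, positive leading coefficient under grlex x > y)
x^2 - x*y - y^2 - 1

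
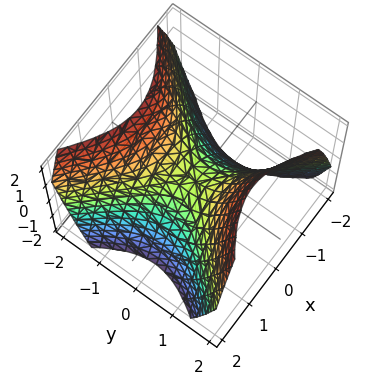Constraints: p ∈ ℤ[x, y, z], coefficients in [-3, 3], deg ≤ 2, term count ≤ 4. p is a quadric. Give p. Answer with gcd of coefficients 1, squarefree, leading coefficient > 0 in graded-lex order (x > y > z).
x^2 - y^2 + z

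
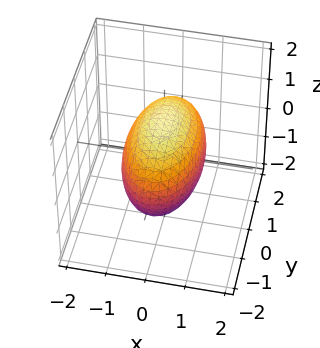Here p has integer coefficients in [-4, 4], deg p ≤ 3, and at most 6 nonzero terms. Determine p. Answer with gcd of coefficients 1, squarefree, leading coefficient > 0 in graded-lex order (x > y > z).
deg p = 2. Bounded and convex; a quadric.
Symmetries: mirror symmetry x ↦ −x ⇒ only even powers of x; mirror symmetry y ↦ −y ⇒ only even powers of y; mirror symmetry z ↦ −z ⇒ only even powers of z.
From the visible intercepts: among the integer gridlines, it crosses the x-axis at x ∈ {-1, 1}.
Fitting integer coefficients to these (and the overall shape) gives p.

3*x^2 + y^2 + 2*z^2 - 3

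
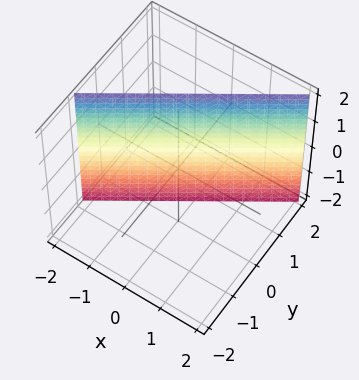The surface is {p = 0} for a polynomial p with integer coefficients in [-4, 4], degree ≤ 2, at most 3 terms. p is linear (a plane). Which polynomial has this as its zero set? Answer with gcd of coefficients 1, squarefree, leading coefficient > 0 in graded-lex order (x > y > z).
2*x - 3*y + 2

(a) deg p = 1.
(b) Observable constraints: the surface avoids every integer z-axis point in the box; one x-axis crossing is at x = -1.
(c) Together with the visible shape, these determine p as stated.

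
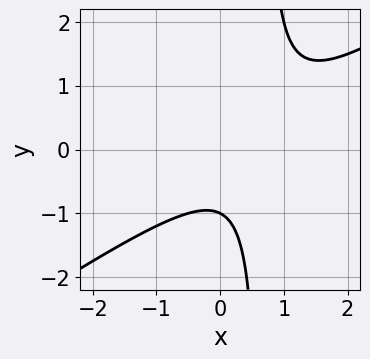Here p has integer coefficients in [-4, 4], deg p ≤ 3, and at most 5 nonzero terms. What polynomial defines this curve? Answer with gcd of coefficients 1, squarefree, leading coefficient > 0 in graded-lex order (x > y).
2*x^2 - 3*x*y - 2*x + 2*y + 2

First, deg p = 2.
Next, reading off the gridlines: no x-intercept at any integer in the box; it meets the y-axis at y = -1 (among the integer gridlines).
Finally, putting this together gives p.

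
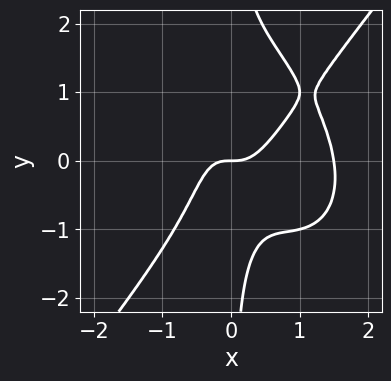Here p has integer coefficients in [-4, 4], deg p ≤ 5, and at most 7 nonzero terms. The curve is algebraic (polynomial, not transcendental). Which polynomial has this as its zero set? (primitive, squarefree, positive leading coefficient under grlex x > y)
2*x^4 - x*y^3 - 3*x^3 + x*y^2 + y

1. Degree: the shape is more complex than any degree-3 curve, so deg p = 4.
2. Observable constraints: it crosses the x-axis at the gridline x = 0; it crosses the y-axis at the gridline y = 0.
3. Fitting integer coefficients to these (and the overall shape) gives p.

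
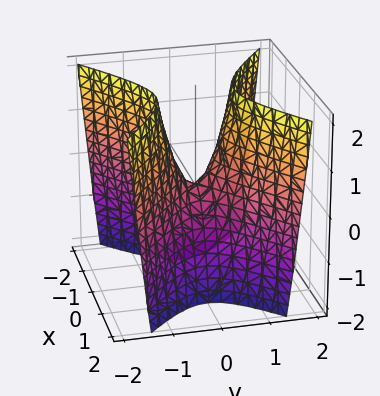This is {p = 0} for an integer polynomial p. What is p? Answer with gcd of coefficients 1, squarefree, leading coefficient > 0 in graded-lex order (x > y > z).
First, deg p = 2. A hyperbolic paraboloid; a quadric.
Next, symmetries: it's symmetric under y → −y, forcing even powers of y; the x ↦ −x reflection is a symmetry, so x appears only in even powers.
Then, from the axis intercepts and sections: it meets the z-axis at z = 0 (among the integer gridlines); one x-axis crossing is at x = 0.
Finally, putting this together gives p.

2*x^2 - 3*y^2 + z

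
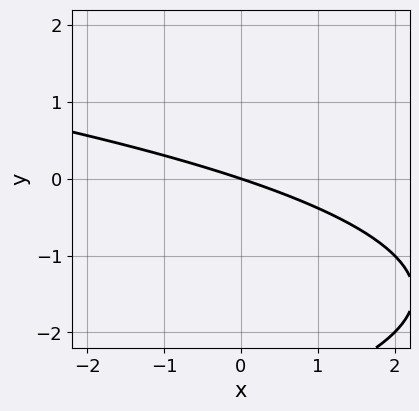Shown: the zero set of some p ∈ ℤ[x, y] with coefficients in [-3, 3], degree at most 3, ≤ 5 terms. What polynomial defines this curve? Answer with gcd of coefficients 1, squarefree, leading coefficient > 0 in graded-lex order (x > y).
1. The degree is 2 — a generic line meets the curve in up to 2 points.
2. Against the integer gridlines: it meets the y-axis at y = 0 (among the integer gridlines); it meets the x-axis at x = 0 (among the integer gridlines).
3. Putting this together gives p.

y^2 + x + 3*y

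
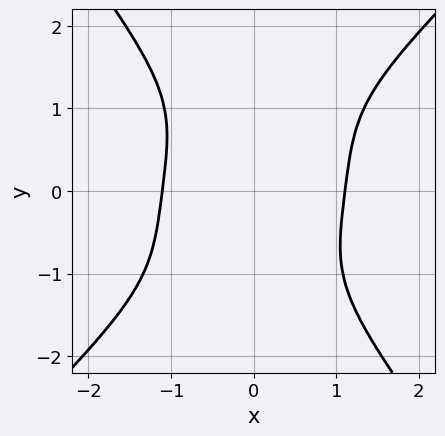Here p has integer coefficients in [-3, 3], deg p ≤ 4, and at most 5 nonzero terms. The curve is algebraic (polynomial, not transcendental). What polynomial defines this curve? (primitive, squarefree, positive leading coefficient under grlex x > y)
2*x^4 - x^3*y - y^4 - 3

The degree is 4 — the shape is more complex than any degree-3 curve.
Reading off the gridlines: no y-intercept at any integer in the box.
Solving for integer coefficients yields p as stated.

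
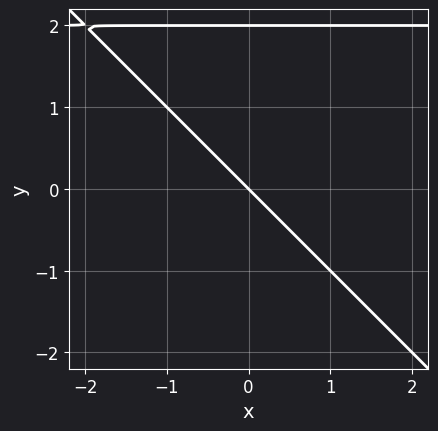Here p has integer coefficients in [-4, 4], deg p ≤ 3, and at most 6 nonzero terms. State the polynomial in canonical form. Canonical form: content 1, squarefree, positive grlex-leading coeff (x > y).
x*y + y^2 - 2*x - 2*y

(a) Degree: the shape is more complex than any degree-1 curve, so deg p = 2.
(b) Observable constraints: one x-axis crossing is at x = 0; the y-axis gridline crossings are at y ∈ {0, 2}.
(c) Assembling these constraints gives the stated polynomial.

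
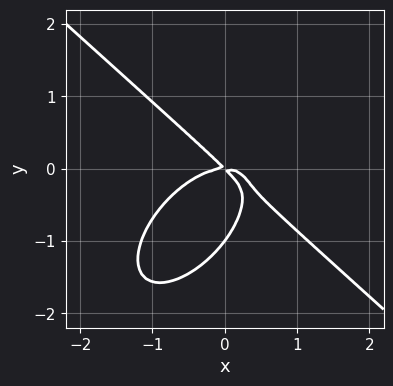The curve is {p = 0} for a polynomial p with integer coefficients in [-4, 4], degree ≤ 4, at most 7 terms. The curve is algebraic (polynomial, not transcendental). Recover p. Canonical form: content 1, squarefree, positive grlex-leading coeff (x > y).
1. Degree: no degree-2 curve has this shape, so deg p = 3.
2. Observable constraints: among the integer gridlines, it crosses the y-axis at y ∈ {-1, 0}; one x-axis crossing is at x = 0.
3. Together with the visible shape, these determine p as stated.

3*x^3 - x*y^2 + 3*y^3 + 3*x*y + 3*y^2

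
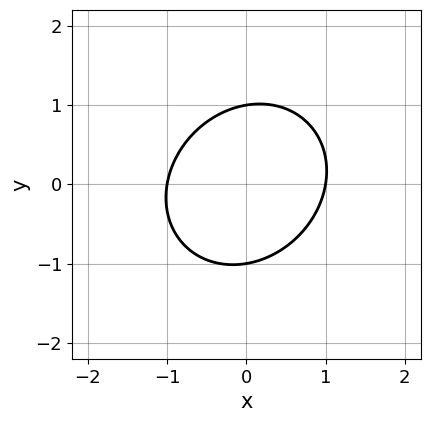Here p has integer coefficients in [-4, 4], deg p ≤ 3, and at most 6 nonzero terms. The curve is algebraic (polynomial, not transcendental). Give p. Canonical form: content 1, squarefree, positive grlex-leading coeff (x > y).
3*x^2 - x*y + 3*y^2 - 3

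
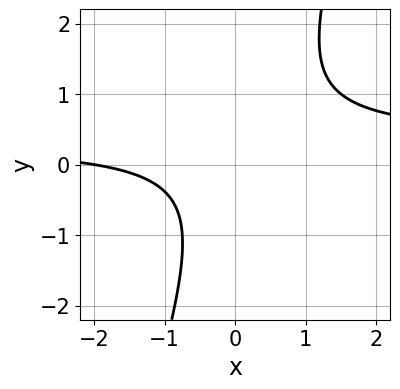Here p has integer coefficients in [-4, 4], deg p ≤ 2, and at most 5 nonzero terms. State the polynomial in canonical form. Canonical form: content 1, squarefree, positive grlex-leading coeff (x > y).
3*x*y - y^2 - x - 2

(a) The degree is 2 — no degree-1 curve has this shape.
(b) Checking where it meets the axes: one x-axis crossing is at x = -2; no y-intercept at any integer in the box.
(c) Together with the visible shape, these determine p as stated.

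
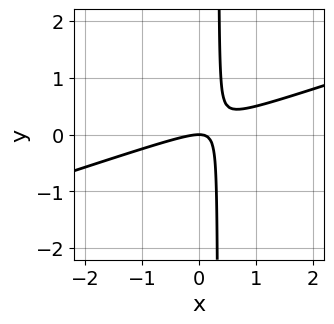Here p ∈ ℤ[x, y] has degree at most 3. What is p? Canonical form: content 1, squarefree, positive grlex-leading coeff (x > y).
1. deg p = 2. No degree-1 curve has this shape.
2. Checking where it meets the axes: one x-axis crossing is at x = 0; one y-axis crossing is at y = 0.
3. Solving for integer coefficients yields p as stated.

x^2 - 3*x*y + y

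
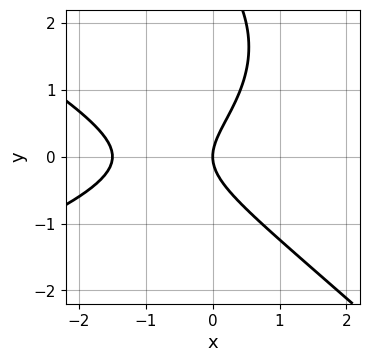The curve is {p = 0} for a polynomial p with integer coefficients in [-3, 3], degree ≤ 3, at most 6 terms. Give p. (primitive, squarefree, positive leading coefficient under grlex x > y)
1. deg p = 3. A generic line meets the curve in up to 3 points.
2. Reading off the gridlines: it crosses the y-axis at the gridline y = 0; it crosses the x-axis at the gridline x = 0.
3. The integer polynomial consistent with all of this is the stated p.

x*y^2 + y^3 + 2*x^2 - 3*y^2 + 3*x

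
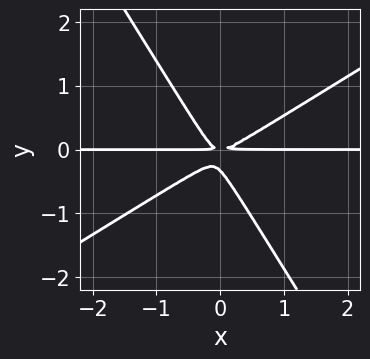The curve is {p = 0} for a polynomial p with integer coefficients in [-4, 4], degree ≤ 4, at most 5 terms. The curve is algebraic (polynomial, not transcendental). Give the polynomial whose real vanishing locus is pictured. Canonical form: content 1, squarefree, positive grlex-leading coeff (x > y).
(a) Degree: no degree-2 curve has this shape, so deg p = 3.
(b) From the visible intercepts: every point of the x-axis in the box is on the curve.
(c) Together with the visible shape, these determine p as stated.

3*x^2*y - 3*x*y^2 - 3*y^3 - y^2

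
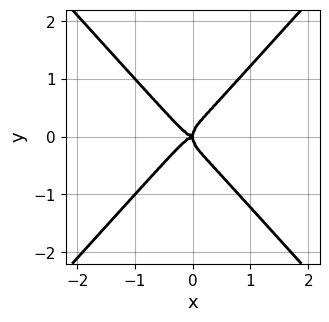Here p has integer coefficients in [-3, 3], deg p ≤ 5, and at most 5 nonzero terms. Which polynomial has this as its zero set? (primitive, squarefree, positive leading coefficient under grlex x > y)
3*x^4 - 2*y^4 + x*y^2

(a) Degree: a generic line meets the curve in up to 4 points, so deg p = 4.
(b) Symmetries: it's symmetric under y → −y, forcing even powers of y.
(c) Against the integer gridlines: it crosses the y-axis at the gridline y = 0; it meets the x-axis at x = 0 (among the integer gridlines).
(d) The integer polynomial consistent with all of this is the stated p.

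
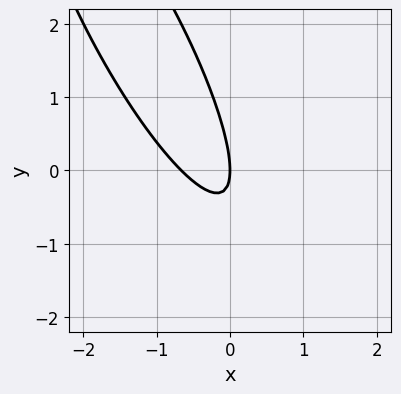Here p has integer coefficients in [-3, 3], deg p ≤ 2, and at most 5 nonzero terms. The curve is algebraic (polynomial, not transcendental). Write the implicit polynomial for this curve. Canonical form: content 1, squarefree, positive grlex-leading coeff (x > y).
1. The degree is 2 — a generic line meets the curve in up to 2 points.
2. Observable constraints: one y-axis crossing is at y = 0; it crosses the x-axis at the gridline x = 0.
3. The integer polynomial consistent with all of this is the stated p.

3*x^2 + 3*x*y + y^2 + 2*x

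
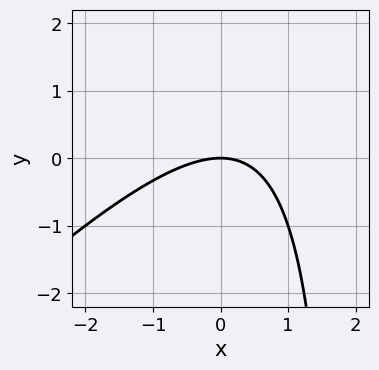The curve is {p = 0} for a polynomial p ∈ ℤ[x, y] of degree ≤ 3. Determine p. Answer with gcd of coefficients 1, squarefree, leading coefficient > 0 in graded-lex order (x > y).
x^2 - x*y + 2*y

(a) Degree: a generic line meets the curve in up to 2 points, so deg p = 2.
(b) Against the integer gridlines: it crosses the x-axis at the gridline x = 0; it meets the y-axis at y = 0 (among the integer gridlines).
(c) Fitting integer coefficients to these (and the overall shape) gives p.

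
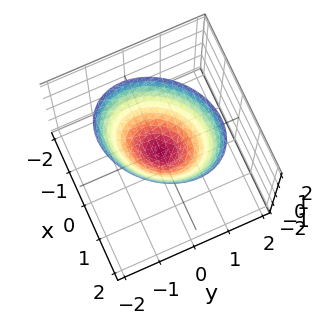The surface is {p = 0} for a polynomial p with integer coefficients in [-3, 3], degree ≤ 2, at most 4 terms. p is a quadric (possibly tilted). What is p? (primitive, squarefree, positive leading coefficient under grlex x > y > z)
2*x^2 - x*y + 2*y^2 - 2*z

deg p = 2.
Reading off the gridlines: one x-axis crossing is at x = 0; one z-axis crossing is at z = 0; it crosses the y-axis at the gridline y = 0.
Solving for integer coefficients yields p as stated.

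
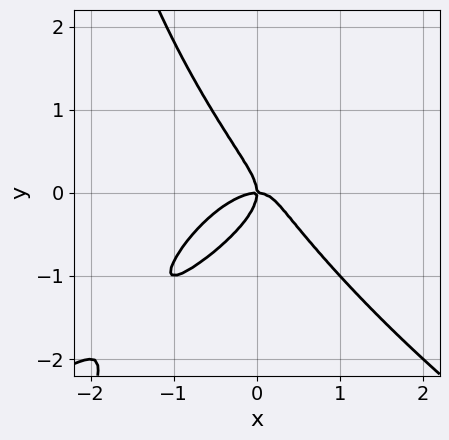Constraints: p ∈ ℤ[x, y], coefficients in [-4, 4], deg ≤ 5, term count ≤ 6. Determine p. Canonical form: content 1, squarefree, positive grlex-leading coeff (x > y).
(a) deg p = 4. The shape is more complex than any degree-3 curve.
(b) Observable constraints: it meets the y-axis at y = 0 (among the integer gridlines); it crosses the x-axis at the gridline x = 0.
(c) Putting this together gives p.

x*y^3 + 3*x^3 - 3*x^2*y + 3*y^3 + 2*x*y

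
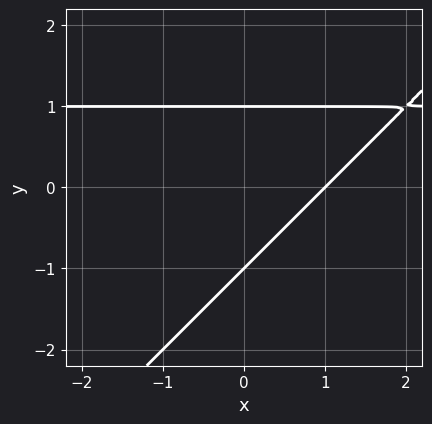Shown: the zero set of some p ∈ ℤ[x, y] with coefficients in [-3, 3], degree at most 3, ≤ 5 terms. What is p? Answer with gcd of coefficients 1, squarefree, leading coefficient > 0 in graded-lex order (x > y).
The degree is 2 — the shape is more complex than any degree-1 curve.
Against the integer gridlines: it crosses the x-axis at the gridline x = 1; the y-axis gridline crossings are at y ∈ {-1, 1}.
Matching integer coefficients to the picture gives p.

x*y - y^2 - x + 1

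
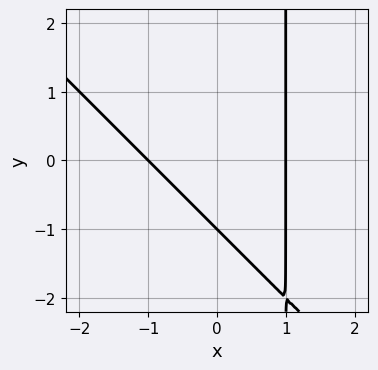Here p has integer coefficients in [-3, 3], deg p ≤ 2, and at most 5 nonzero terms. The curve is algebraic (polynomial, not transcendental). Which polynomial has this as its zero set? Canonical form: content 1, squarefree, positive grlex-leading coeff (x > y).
(a) The degree is 2 — no degree-1 curve has this shape.
(b) Observable constraints: among the integer gridlines, it crosses the x-axis at x ∈ {-1, 1}; one y-axis crossing is at y = -1.
(c) The integer polynomial consistent with all of this is the stated p.

x^2 + x*y - y - 1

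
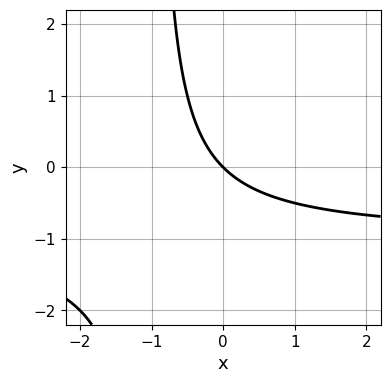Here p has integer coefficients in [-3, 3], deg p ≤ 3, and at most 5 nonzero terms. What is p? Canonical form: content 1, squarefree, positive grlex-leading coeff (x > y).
x*y + x + y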